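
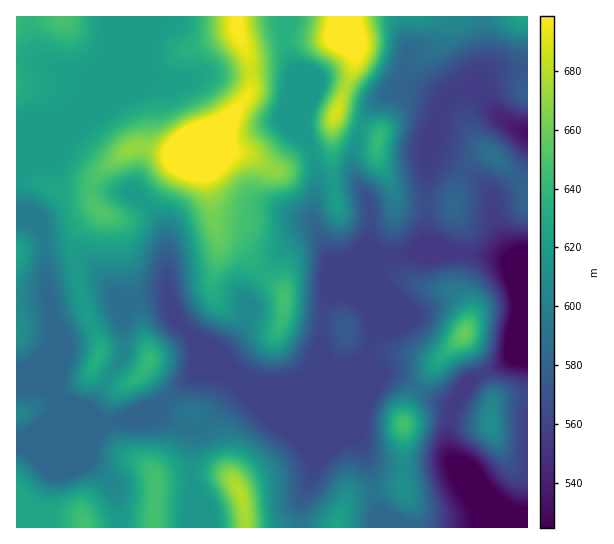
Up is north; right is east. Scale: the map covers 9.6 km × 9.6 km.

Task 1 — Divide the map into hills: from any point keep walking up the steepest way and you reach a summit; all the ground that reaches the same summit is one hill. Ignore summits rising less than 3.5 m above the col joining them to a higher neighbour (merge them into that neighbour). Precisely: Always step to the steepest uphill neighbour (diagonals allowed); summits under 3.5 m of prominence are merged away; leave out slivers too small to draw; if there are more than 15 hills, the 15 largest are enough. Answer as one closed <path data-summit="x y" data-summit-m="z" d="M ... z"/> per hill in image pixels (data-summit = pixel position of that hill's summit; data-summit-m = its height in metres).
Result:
<path data-summit="194 146" data-summit-m="739" d="M281 71l-78 4-28 9-26-5-42 17-73 71-9 5-9-2 0 49 11 2 14 8-5-16 17-28 0-15-3-9 9 22 6 5 69 5 19 17 12 20 2 57 2 16 6 14 22 23 20 9 4 4 15-15 9-15 3-6-1-22 4-8 28-32 18-16 8-4 10-2 6 6 10 22 12 2 16-6 24 0-14-14 0-38-10-18-4-3-17 0-17 4-5 5 0-30-4-13-8-12 0-20 3-11-14-32z"/><path data-summit="239 491" data-summit-m="679" d="M354 367l-5 2-18-2-40 16-29 0-17-6-48-4-31 26-6 6-1 10 34 15 0 19-2 12 0 14 2 11-1 41 107 1 1-22 12-29 3-16z"/><path data-summit="465 334" data-summit-m="658" d="M462 252l-49 0-30 7-6 10 0 8 3 4 0 42-12 30 3 9 11 13 17 1 23 16 28 15 5-2 10-19 8-7 32-16 11-10 12-31 0-65-17 6-13-6z"/><path data-summit="403 425" data-summit-m="647" d="M370 360l-1 33-5 13-5 33 9 23 5 33 6 16 27 17 101 0-8-7-6-11-18-23-8-13-16-17-3-8 0-23 4-19-23-11-30-20-17-1z"/><path data-summit="285 299" data-summit-m="647" d="M315 233l-10 2-14 8-40 44-4 8 1 22-3 6-9 15-15 15 10 14 10 9 21 7 29 0 42-17-9-11-4-9 3-31 4-16 3-4 40-18 15-19-26-1-16 6-12-2-10-22z"/><path data-summit="237 26" data-summit-m="700" d="M285 16l-175 0-2 43-24 58 23-21 42-17 26 5 28-9 50-4 28 0 12 4 14 33 1-7-3-8-20-48z"/><path data-summit="99 211" data-summit-m="652" d="M54 169l-1 16-2 6-15 22 9 29 2 39 7-5 15-4 22-1 8 4 19 21 7 3 10 1 16-4 16 0 0-61-6-14-8-11-15-14-8-4-65-4-6-5z"/><path data-summit="62 17" data-summit-m="649" d="M109 16l-93 1 1 152 8 3 9-5 53-54 21-54z"/><path data-summit="378 139" data-summit-m="642" d="M406 88l-9 1-14 7-12 11-8 15-10 31 2 22 14 30 0 38 14 14 10 0 20-5 36-1-19-7-3-3-2-7 3-79 8-18 1-19 8-16z"/><path data-summit="490 425" data-summit-m="611" d="M527 323l-11 30-11 10-28 13-12 10-13 21-4 19 0 23 3 8 16 17 8 13 18 23 6 11 10 7 19-1z"/><path data-summit="154 527" data-summit-m="648" d="M159 405l-36 15-20 3-10 16-5 22 9 6 18 20 6 41 71-1 1-41-2-11 0-14 2-12 0-19-32-13-2-2z"/><path data-summit="85 527" data-summit-m="647" d="M102 423l-41 0-31 13-14 3 1 89 103-1-5-40-18-20-9-6 5-22 10-14z"/><path data-summit="149 362" data-summit-m="641" d="M167 296l-16 0-14 3-6 3-8 16 1 33-3 8-30 47 2 8 9 9 21-3 36-15 38-32 46 4-12-10-6-9-8-9-20-9-20-19z"/><path data-summit="342 33" data-summit-m="718" d="M401 16l-115 0 1 34 21 53 11-22 19 3 36 15 23-10 9-1 39 13-32-16-5-4-1-18 2-16-5-12z"/><path data-summit="494 155" data-summit-m="590" d="M474 87l-13 4-16 10-8 17-1 19-4 9 0 7 31 15 25 21 7 13 0 17 10 26 12 14 10-3 1-123-26-14-19-25z"/>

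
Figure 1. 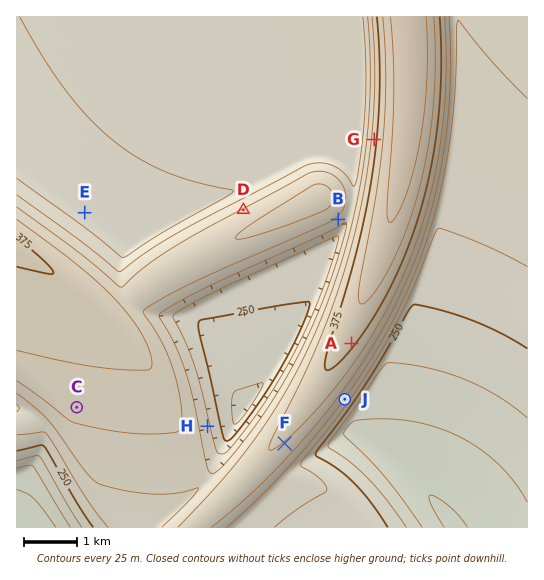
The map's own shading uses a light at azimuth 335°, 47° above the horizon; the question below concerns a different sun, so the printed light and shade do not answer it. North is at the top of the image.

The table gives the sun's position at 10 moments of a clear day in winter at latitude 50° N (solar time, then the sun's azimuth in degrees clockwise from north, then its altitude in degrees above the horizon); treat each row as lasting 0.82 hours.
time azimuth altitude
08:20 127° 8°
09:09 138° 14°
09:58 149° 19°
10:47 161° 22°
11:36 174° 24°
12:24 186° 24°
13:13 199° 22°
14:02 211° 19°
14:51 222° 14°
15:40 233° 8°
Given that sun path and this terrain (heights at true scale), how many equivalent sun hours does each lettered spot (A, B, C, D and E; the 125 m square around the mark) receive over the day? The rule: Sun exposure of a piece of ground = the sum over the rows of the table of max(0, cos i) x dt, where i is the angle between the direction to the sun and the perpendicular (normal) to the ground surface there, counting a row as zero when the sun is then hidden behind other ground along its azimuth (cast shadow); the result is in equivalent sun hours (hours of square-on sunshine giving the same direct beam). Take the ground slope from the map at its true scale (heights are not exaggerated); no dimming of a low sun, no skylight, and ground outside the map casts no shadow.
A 2.7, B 3.1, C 2.6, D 1.8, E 2.4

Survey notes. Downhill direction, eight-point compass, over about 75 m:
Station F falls SE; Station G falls W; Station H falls E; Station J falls SE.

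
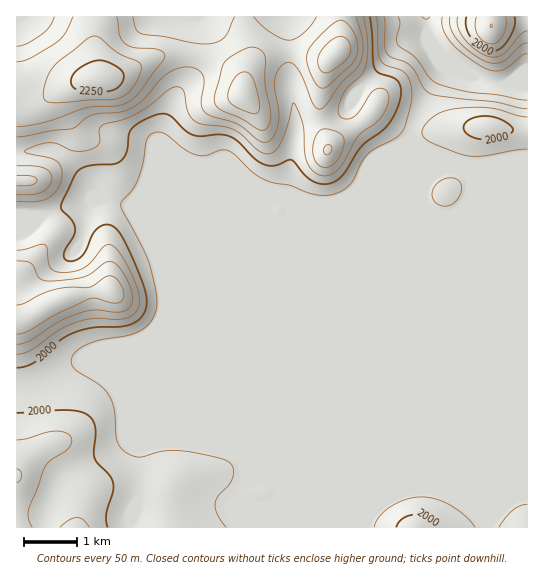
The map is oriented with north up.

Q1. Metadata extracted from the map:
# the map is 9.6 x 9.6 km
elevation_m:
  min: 1800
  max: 2280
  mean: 1990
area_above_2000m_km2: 27.8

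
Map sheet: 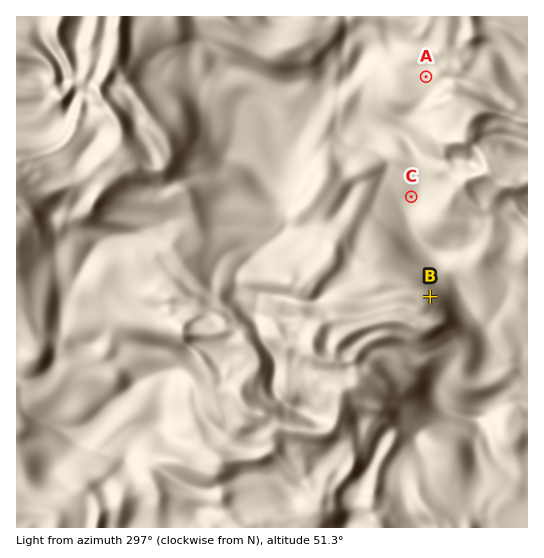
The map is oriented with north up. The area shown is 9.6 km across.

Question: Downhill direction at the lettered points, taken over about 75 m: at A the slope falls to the NW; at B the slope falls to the NE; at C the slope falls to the SW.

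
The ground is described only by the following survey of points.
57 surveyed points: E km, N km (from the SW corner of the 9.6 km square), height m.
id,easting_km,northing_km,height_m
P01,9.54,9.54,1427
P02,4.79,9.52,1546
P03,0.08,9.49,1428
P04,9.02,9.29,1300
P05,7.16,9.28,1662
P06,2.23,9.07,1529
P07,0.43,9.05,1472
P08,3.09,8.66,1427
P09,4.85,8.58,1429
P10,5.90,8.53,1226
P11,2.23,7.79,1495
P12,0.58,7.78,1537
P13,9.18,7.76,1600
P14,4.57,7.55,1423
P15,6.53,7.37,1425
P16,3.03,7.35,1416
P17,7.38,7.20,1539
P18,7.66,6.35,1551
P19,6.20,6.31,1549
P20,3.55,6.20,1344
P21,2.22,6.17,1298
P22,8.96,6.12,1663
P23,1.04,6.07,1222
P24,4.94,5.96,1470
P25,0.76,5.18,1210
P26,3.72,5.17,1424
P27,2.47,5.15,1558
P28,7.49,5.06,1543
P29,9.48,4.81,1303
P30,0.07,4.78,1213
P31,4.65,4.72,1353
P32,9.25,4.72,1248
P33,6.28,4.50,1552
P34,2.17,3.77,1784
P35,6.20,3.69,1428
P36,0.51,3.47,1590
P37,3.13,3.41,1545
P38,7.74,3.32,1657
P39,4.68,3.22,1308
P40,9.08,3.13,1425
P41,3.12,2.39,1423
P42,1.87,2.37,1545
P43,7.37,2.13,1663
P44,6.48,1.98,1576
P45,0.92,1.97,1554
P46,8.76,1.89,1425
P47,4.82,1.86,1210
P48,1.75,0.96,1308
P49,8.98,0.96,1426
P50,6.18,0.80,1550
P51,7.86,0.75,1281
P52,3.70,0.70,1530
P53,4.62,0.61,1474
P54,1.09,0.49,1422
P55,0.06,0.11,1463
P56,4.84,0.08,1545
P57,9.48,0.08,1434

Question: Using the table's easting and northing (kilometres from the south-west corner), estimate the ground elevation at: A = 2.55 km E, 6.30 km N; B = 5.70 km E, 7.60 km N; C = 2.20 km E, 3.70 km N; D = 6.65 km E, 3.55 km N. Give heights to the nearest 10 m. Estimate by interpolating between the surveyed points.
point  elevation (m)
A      1280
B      1430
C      1780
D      1440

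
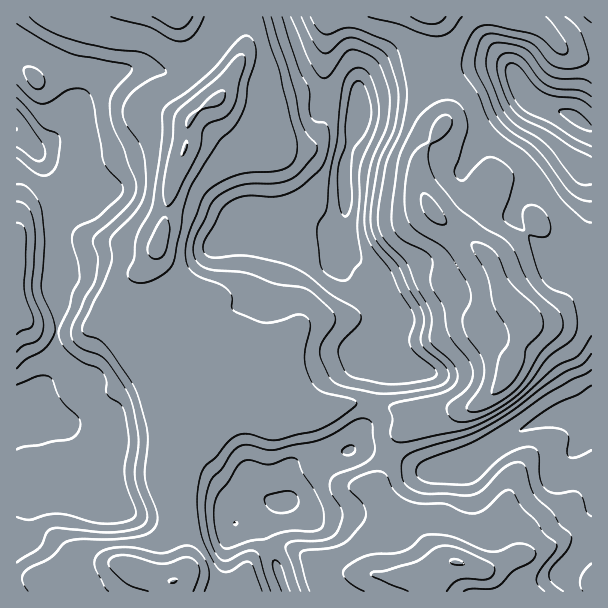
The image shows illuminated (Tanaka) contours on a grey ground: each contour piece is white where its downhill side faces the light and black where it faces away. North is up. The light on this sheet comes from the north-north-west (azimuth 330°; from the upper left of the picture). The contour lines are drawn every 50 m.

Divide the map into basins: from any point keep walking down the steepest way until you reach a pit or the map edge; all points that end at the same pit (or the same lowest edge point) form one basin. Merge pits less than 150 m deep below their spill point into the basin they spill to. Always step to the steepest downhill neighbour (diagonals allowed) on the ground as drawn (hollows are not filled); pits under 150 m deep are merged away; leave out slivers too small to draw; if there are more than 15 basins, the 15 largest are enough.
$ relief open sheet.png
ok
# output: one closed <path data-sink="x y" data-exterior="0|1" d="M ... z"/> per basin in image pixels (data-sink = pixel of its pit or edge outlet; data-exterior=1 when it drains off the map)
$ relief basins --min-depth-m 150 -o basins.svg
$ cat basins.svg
<path data-sink="359 114" data-exterior="0" d="M434 16l-186 0-4 37-20 37-8 10-16 9-12 13-1 19-13 36-8 32-3 24-6 15 0 7 5 12 16 20 3 10 11 17 30 27 10 21 7 6 7 3-4 45 27 12 4 0 5-5 8-16-2-4 4 5 17 6 12 0 4-4 30-7 41 5 24 7 9 0 21-6 21 0 9-3 13-9 15-16 10-18 4-19 8-15-2-14-19-18-17-39-12-12-24-17-20-19-12-25 0-29 25-34 0-15-5-18-2-60z"/><path data-sink="17 129" data-exterior="1" d="M177 16l-161 1 1 575 156 0-1-10 9-6 6-15-1-49-5-15 0-9 6-11 3-25 3-3-7-5-5-16 11 0 14 8 25-16 11-4 4-45-7-3-7-6-10-21-30-27-8-11-6-16-16-20-5-12 0-7 6-15 3-24 8-32 13-36 1-19 12-13 16-9 12-16-2-6-34-34z"/><path data-sink="573 413" data-exterior="0" d="M582 296l-10 4-24 18-12 2-10 0 0 9-8 15-4 19-8 14-17 20-13 9-9 3-30 1-12 5-9 0-24-7-27-5-21 1-27 10-12 0-18-8-9 17-5 5-4 0-23-12-7 0-32 18-17 18-2 19-7 17 0 9 5 15 1 49-6 15-9 6 2 9 254 1 0-10 19-18 12-2 18 6 7 5 4 19 103 0 1-293z"/><path data-sink="576 119" data-exterior="0" d="M591 16l-157 1 4 12 2 60 5 18 0 15-25 34 0 29 12 25 12 13 32 23 12 12 17 39 23 23 20-2 27-20 17-1z"/>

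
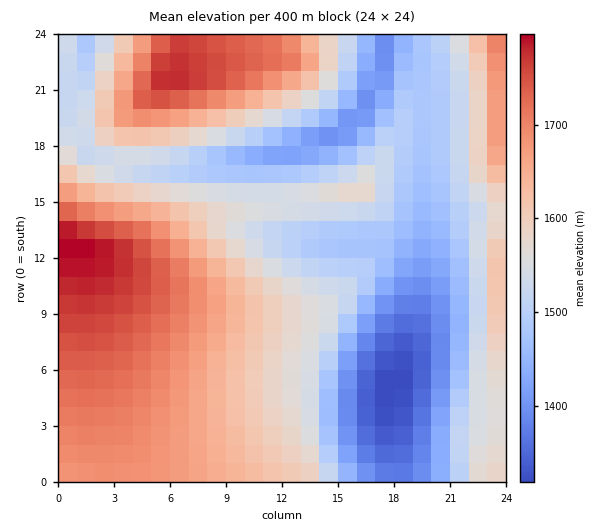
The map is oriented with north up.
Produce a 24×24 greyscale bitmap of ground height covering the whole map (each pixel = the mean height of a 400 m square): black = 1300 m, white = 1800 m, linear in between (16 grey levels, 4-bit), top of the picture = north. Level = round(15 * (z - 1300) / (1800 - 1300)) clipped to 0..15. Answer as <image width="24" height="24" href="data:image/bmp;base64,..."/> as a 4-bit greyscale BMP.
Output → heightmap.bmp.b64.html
<image width="24" height="24" href="data:image/bmp;base64,Qk2WAQAAAAAAAHYAAAAoAAAAGAAAABgAAAABAAQAAAAAACABAAATCwAAEwsAABAAAAAAAAAAAAAAABEREQAiIiIAMzMzAERERABVVVUAZmZmAHd3dwCIiIgAmZmZAKqqqgC7u7sAzMzMAN3d3QDu7u4A////AMzMy7u6qpl0MiNGiMzMy7uqqZhkIiJGiMzMzLuqmYhTIRJGiMzMzLuqmYdTERJGeN3czLuqmYdTERI2eN3dzLuqmIdTERE1eN3d3MuqmYhkIRE1eN7d3Mu6mYh0MRE0ee7t3cy6mYh2MiI0ee7u3cy6qYiHUyI0ee7u7cy6mId3ZDM1ef/+7cupiHZmZUNFef/+3bqYd2ZVVURFef7t3KmIdmZmVVRWedzLuqmIh3d3dlVWeLqpmIh3d3iIh1VWeZiHdmZVVVZnh2VXiod3d3ZVRERFZ2Vnm3eZqZiHZUMzVmVnm3eby7qph2ZTNWVnm3eb3t3LqphlNGVnm3ab3u7tzLqGM1Vnm3aKzu7t3cuWQ1VnnHV5ve7d3cqXU0VorA=="/>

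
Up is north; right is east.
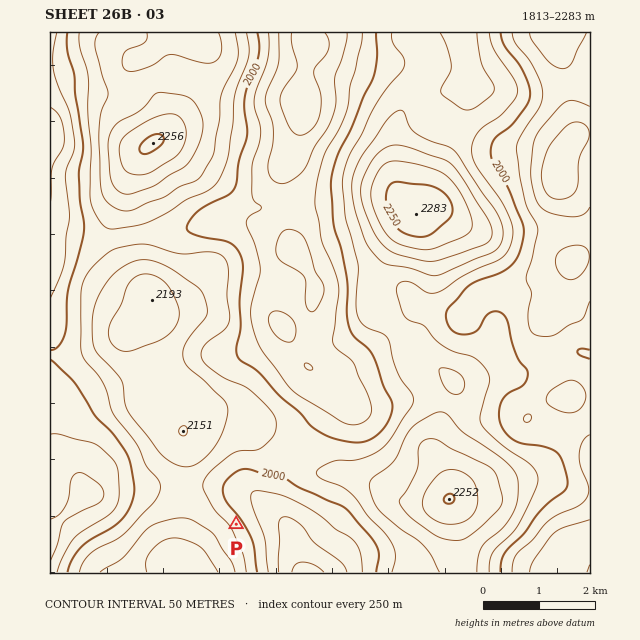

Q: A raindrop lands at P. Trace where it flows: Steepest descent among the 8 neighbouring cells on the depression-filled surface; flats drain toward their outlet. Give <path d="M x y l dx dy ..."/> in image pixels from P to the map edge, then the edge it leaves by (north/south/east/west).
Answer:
<path d="M236 524l14-14 19 0 22 23 0 2 2 2 0 11 1 2 0 4 8 18"/>
exit: south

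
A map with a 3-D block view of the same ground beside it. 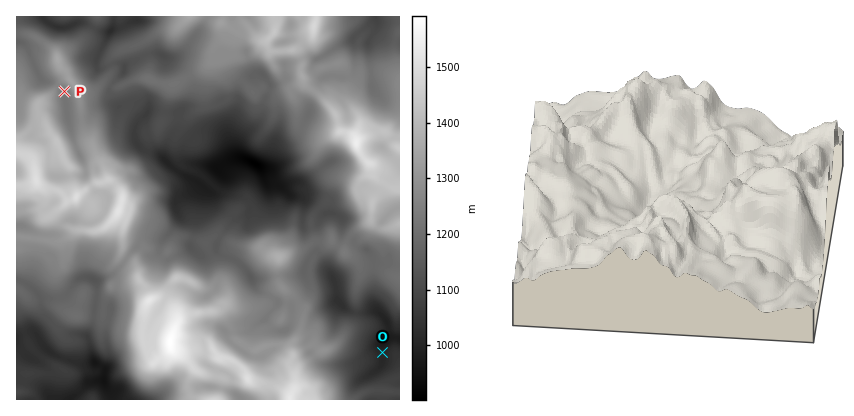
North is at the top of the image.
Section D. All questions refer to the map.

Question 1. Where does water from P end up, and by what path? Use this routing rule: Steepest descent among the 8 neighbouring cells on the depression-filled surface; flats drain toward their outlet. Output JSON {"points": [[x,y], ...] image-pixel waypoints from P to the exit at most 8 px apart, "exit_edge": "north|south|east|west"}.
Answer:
{"points": [[64, 92], [56, 84], [48, 82], [40, 78], [36, 70], [34, 62], [30, 54], [26, 46], [18, 42], [16, 42]], "exit_edge": "west"}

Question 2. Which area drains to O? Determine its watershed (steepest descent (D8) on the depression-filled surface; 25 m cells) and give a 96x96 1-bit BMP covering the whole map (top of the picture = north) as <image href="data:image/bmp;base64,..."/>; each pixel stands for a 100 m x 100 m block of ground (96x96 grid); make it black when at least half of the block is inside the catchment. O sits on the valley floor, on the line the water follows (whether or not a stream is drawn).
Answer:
<image width="96" height="96" href="data:image/bmp;base64,Qk2+BAAAAAAAAD4AAAAoAAAAYAAAAGAAAAABAAEAAAAAAIAEAAATCwAAEwsAAAIAAAAAAAAA////AAAAAAAAAAAAAAAAAA//+AAAAAAAAAAAAAf//AAAAAAAAAAAAAf///gAAAAAAAAAAAP///gAAAAAAAAAAAP///wAAAAAAAAAAAP///4AAAAAAAAAAAP///8AAAAAAAAAAAf///8AAAAAAAAAAA////8AAAAAAAAAAA////8AAAAAAAAAAAf/+P8AAAAAAAAAAAP/8AwAAAAAAAAAAAH34AAAAAAAAAAAAABhwAAAAAAAAAAAAAAAAAAAAAAAAAAAAAAAAAAAAAAAAAAAAAAAAAAAAAAAAAAAAAAAAAAAAAAAAAAAAAAAAAAAAAAAAAAAAAAAAAAAAAAAAAAAAAAAAAAAAAAAAAAAAAAAAAAAAAAAAAAAAAAAAAAAAAAAAAAAAAAAAAAAAAAAAAAAAAAAAAAAAAAAAAAAAAAAAAAAAAAAAAAAAAAAAAAAAAAAAAAAAAAAAAAAAAAAAAAAAAAAAAAAAAAAAAAAAAAAAAAAAAAAAAAAAAAAAAAAAAAAAAAAAAAAAAAAAAAAAAAAAAAAAAAAAAAAAAAAAAAAAAAAAAAAAAAAAAAAAAAAAAAAAAAAAAAAAAAAAAAAAAAAAAAAAAAAAAAAAAAAAAAAAAAAAAAAAAAAAAAAAAAAAAAAAAAAAAAAAAAAAAAAAAAAAAAAAAAAAAAAAAAAAAAAAAAAAAAAAAAAAAAAAAAAAAAAAAAAAAAAAAAAAAAAAAAAAAAAAAAAAAAAAAAAAAAAAAAAAAAAAAAAAAAAAAAAAAAAAAAAAAAAAAAAAAAAAAAAAAAAAAAAAAAAAAAAAAAAAAAAAAAAAAAAAAAAAAAAAAAAAAAAAAAAAAAAAAAAAAAAAAAAAAAAAAAAAAAAAAAAAAAAAAAAAAAAAAAAAAAAAAAAAAAAAAAAAAAAAAAAAAAAAAAAAAAAAAAAAAAAAAAAAAAAAAAAAAAAAAAAAAAAAAAAAAAAAAAAAAAAAAAAAAAAAAAAAAAAAAAAAAAAAAAAAAAAAAAAAAAAAAAAAAAAAAAAAAAAAAAAAAAAAAAAAAAAAAAAAAAAAAAAAAAAAAAAAAAAAAAAAAAAAAAAAAAAAAAAAAAAAAAAAAAAAAAAAAAAAAAAAAAAAAAAAAAAAAAAAAAAAAAAAAAAAAAAAAAAAAAAAAAAAAAAAAAAAAAAAAAAAAAAAAAAAAAAAAAAAAAAAAAAAAAAAAAAAAAAAAAAAAAAAAAAAAAAAAAAAAAAAAAAAAAAAAAAAAAAAAAAAAAAAAAAAAAAAAAAAAAAAAAAAAAAAAAAAAAAAAAAAAAAAAAAAAAAAAAAAAAAAAAAAAAAAAAAAAAAAAAAAAAAAAAAAAAAAAAAAAAAAAAAAAAAAAAAAAAAAAAAAAAAAAAAAAAAAAAAAAAAAAAAAAAAAAAAAAAAAAAAAAAAAAAAAAAAAAAAAAAAAAAAAAAAAAAAAAAAAAAAAAAAAAAAAAAAAAAAAAAAAAAAAAAAAAAAAAAAAAAAAAAAAAAAAAAAAAAAAAAAAAAAAAAAAAAAAAAAAAAAAAAAAAAAAAAAAAA="/>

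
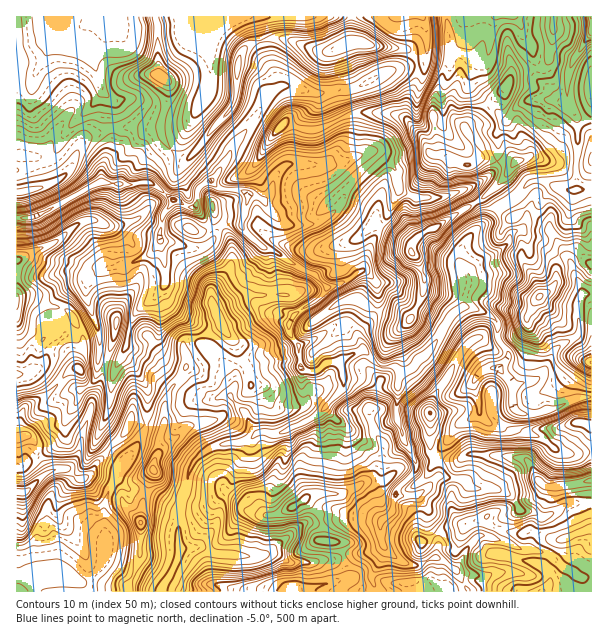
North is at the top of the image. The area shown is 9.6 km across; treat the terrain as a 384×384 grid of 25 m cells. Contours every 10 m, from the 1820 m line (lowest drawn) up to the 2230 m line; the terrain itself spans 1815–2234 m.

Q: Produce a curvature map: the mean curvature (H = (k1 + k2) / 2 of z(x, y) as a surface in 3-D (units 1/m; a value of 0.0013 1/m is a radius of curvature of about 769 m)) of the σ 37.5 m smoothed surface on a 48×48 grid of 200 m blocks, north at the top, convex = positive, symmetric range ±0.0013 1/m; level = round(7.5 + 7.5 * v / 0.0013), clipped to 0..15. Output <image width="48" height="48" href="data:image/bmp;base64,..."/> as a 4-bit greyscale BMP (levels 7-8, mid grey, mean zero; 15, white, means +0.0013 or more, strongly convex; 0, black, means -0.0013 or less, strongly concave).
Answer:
<image width="48" height="48" href="data:image/bmp;base64,Qk32BAAAAAAAAHYAAAAoAAAAMAAAADAAAAABAAQAAAAAAIAEAAATCwAAEwsAABAAAAAAAAAAAAAAABEREQAiIiIAMzMzAERERABVVVUAZmZmAHd3dwCIiIgAmZmZAKqqqgC7u7sAzMzMAN3d3QDu7u4A////AIeIh3ecVGeKq7y6upmHhXmYeJV4mpmXh3d3d3Z6llZpl2aJqniJtpmIukZlVEWXd3d3eIZpyWZ4ZVQ0MzVoeGUkQ2fJirt2h2d3eXZoyGZ2dmZkfaiIZ0aNdsOrpURnaKWHiHdWxWaHendlJcy7mEitppkzWamrl8R4h3ZH91aIWHepYmhmZ0iJWauamMiHiqZZZ3WLx2WIdMrLyml2d2OJRqq8lCRGh6gZZYW2p2WIhciFq6d5Z7OWiZRopZmVVu8kqZOVd4VYmIumabu7t6GGSMVURWq7l0zVntZJncZJmWV6aXZWqowZhFSHdZ+Lz1Wd1MZVj2U4mWZLSnd2eHrgx7hnd6pENnhleUxVTLdTeJZ5a4iHeIdUt53N7eg0RqqWTgrGSpp1Q0WFebaXdrkJxEqGVVRHeKtVbUOsWKi6mKY0E5iTW4cZx0Z0WKvbmaSIWrB/ZsaJu5aalhRmmoB76WZYlCJa/MhYZvFOZsVmakeJmbNuzvPN95tbc5hAJlmnc+VddbZ3ZIqIlpkzeVJGtzZcpKmIU2RraEdKSYt4mFqZpaqTZrR0fpRNdFaHZ3ZYvypIaWmoeHmHcTSWmVRVStdDOZZmXIdmiis2iGiXd4eJo/ZUc7ZzNel3dYda34eHiWiDaGyGZ5mpoIuZVNpmNKybN2pjZ5aHa0bh2Xy5e4iaG5SJV63JUmvKOdp4WMV3jQnwt0dWqpdmJ/pWZXjuZFemCvh5aLV52CvlNlSIyGZVUC/XimmshEQ1u7mXWMiYknqLVmV8yHeazWDeyEpcuXaHWb6mV5iJVGdol1Zd5meIm+ICtzNb1lZleWq7VpVVZXZ3qFh5qHiIpQTHI3VKxVZ2QpWKKrh3ZmZleFhleqdpErl3Y8jOgldmipWYW97IeGV5lHhkO8cTnLqZk3vrVEd2SniKqGe/p1iGhUaZSpGKiKqppkvNmiNqxGeIllNZ+63Jhm3YiBmXRESImUa6/4IUt1jEWAADrupoyQxi6GeViJhHiXSzW/5mnIfHedpQBqlXr1Bk+aVYh4iFmaOSEF3oRZeWZ878QCclkzmTYyKVmIeHeLVXRQBOlVpVVmeM6ENII8yVHOt1iHd4d7ZMbKgiySRoeHdnuma4qYqnY3yVVmZmd3Ytub7XfZiqWpiGinWJeIi6ZWb1RVVXVWU72pWoaquIWYiHiZd4iJZudVTdWKlWdkVcmFiXhph4WIeJaYmYiJZI9VRPus2md2WcdXt3Z5Z4aYaIhZiIiJdUr1U4+WjNqrvQ9buYWHd4Vod4mGdXd5hmO9VkmnRnu7qg9Zd3lVd2WYZ4iXV2VplmVfRmVURUNFag5pRpuWd3eoaIiGeZict2VfRnZVdWVVWFW4Z2u2aHaod4h2iavKiHVvd2ZouIZERYDnd1i3iXWph3d3dkS3V3ZfdVaKu5iGV4DYeFimaoG4d3d3d2THV3dcyYnLqrvvy4DYeGmGanhZd3h4d3TWZ3dlmsynirulRoHYeHmGe6sZd4h3iHXmd4h2VEQzI2VFZ3Lod3doeokw=="/>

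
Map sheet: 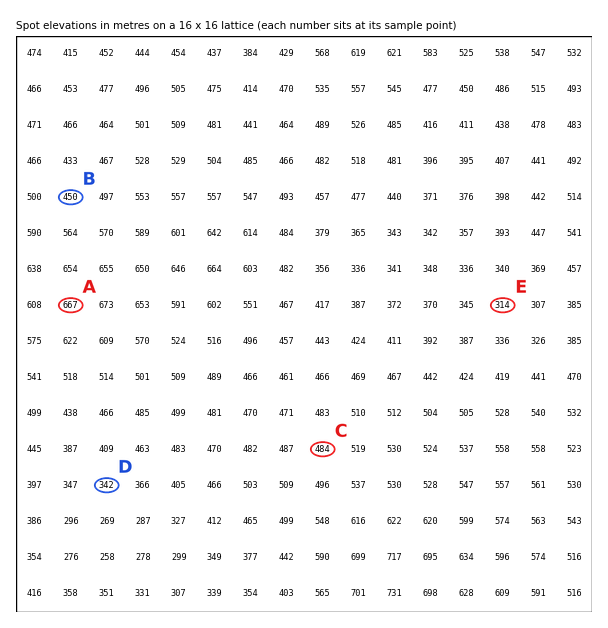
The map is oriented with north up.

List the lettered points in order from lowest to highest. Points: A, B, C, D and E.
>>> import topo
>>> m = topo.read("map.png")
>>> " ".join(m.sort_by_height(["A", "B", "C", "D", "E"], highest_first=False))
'E D B C A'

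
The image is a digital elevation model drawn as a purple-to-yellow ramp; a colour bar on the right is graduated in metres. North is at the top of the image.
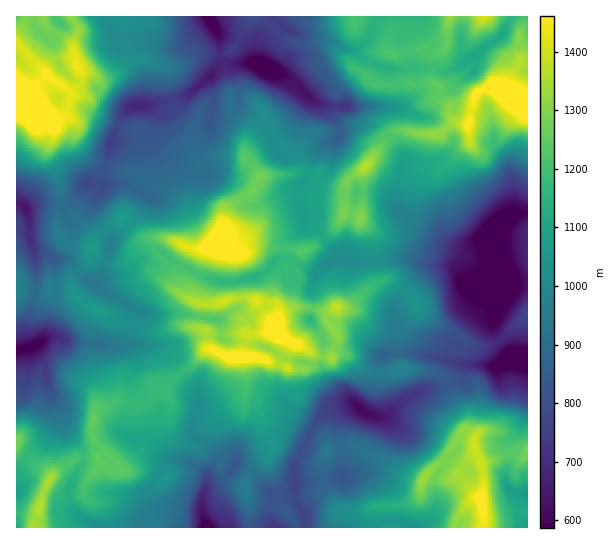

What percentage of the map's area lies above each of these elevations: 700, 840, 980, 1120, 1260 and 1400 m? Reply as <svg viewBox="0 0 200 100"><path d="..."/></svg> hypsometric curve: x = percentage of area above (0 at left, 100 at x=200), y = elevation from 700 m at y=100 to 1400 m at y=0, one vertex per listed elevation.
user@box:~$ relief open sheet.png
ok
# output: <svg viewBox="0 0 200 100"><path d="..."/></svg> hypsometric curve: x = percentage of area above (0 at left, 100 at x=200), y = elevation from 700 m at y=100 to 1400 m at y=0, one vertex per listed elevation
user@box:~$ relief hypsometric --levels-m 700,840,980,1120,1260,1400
<svg viewBox="0 0 200 100"><path d="M186 100l-29-20-40-20-43-20-43-20-22-20"/></svg>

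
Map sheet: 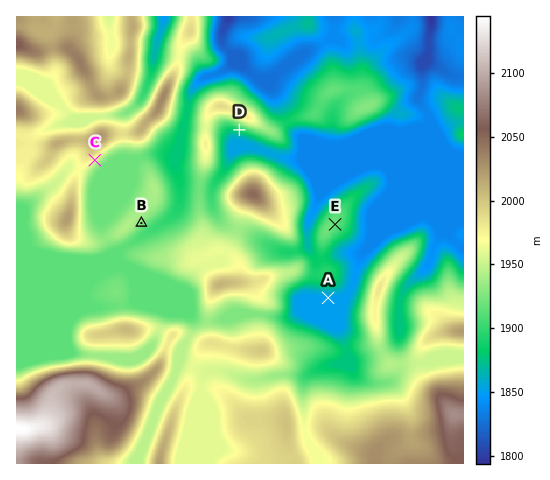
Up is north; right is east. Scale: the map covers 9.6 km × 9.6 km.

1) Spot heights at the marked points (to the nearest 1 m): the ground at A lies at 1851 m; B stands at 1928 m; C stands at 1962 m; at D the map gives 1889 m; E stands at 1916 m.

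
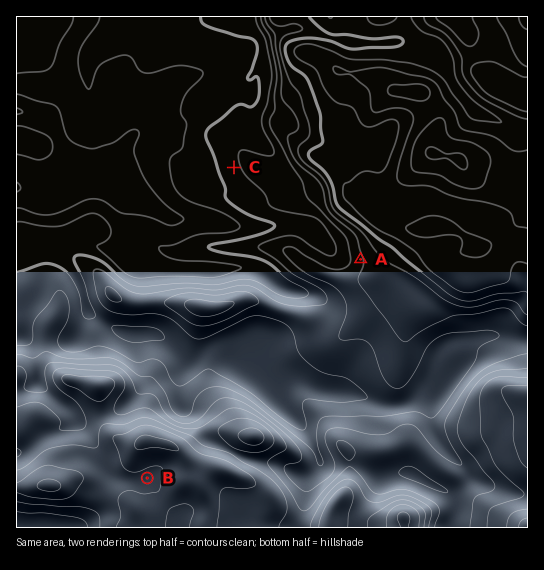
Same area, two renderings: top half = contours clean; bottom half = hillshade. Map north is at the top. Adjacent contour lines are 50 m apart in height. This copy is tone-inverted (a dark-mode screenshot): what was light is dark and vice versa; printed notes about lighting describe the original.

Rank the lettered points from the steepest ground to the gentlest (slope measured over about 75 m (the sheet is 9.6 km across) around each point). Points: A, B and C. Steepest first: A C B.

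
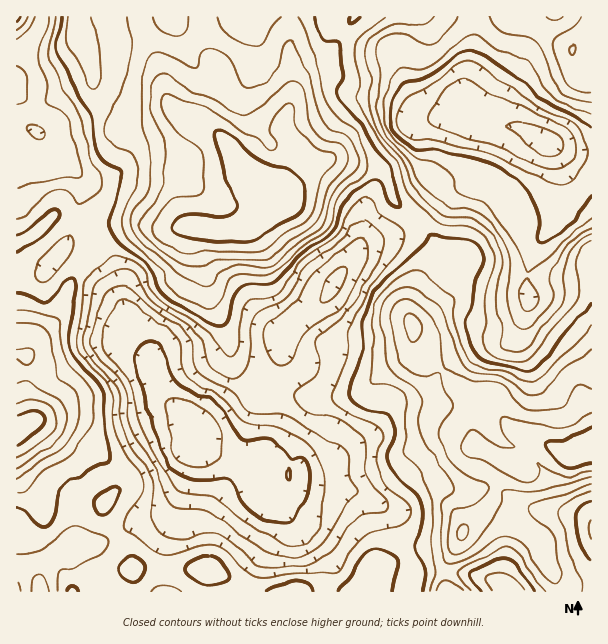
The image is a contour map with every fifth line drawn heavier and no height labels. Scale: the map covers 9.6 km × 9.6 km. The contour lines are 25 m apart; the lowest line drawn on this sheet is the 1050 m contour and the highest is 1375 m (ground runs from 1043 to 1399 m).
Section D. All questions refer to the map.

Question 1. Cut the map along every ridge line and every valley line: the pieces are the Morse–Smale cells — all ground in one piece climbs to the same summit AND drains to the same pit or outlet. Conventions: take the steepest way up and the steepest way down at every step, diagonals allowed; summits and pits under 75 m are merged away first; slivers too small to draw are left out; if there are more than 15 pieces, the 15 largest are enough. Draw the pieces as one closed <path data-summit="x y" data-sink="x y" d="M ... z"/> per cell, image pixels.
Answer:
<path data-summit="270 204" data-sink="197 452" d="M78 16l-62 1 0 255 28-1 18-19 19 13 41 44 28 42 2 21 6 15 18 21 24 18 4 5 0 9-5 10-5 2-4 7-3 17-5 10-20 26-7 5-14 3-42 24-22 2-23 10-11 11-5 12 1 5-9-12-13-4-1 23 310 1 2-10 0-21-3-6-37-39-20-16 10 0 10-2 8-4 6-6 0-17-5-5-22-6-16 2 6-10 6-33-3-36 10-21 4-9 0-11 4-12 40-34 11-18 26-34 36-12 15-14-22-20-4-18-7-10-46-12-26 4-12-8-14 26-6 18-7 6-8-10-8-18-18-17-13-21-14-12-21-8-18-12-18 3-21 0-29-13-10-12-4-33-10-18z"/><path data-summit="270 204" data-sink="549 143" d="M591 16l-511 0-2 2 0 15 10 18 4 33 10 12 29 13 21 0 18-3 12 9 27 11 14 12 13 21 18 17 8 18 8 10 7-6 6-18 14-26 12 8 26-4 46 12 7 10 4 18 22 20 20-23 15-11 13 0 36 8 15-4 11-12 12-27 9-7 4 2 4 3 6 18 6 38-6 16-19 21-8 14-6 24 2 18 2-6 7-6 18-4 33-3 4-2z"/><path data-summit="591 450" data-sink="549 143" d="M546 142l-10 7-12 27-11 12-15 4-36-8-13 0-6 3-28 31 18 25 0 14-12 21-12 28 0 11 5 10 0 18 2 9 6 6 16 7 23 23 30 8 14 22 8 8 23 10-6 3-14 27-6-4-5 4-7 14-5 19-29 26-2 10-6 7-37 6-27 14-20 4-12 19-1 5 233-1 0-315-46 6-13 6-5 8-2-11 2-16 4-15 8-14 19-21 6-16-9-48-3-8z"/><path data-summit="591 450" data-sink="197 452" d="M414 218l-15 14-9 4-21 5-11 8-32 47-40 34-4 12 0 11-4 9-10 21 3 36-6 33-6 10 5-2 18 2 12 2 8 7 0 17-6 6-26 7 18 15 37 39 3 6-1 31 30 0 15-24 20-4 27-14 37-6 6-7 2-10 29-26 5-19 7-14 5-4 6 4 14-27 6-3-23-10-8-8-14-22-30-8-23-23-16-7-6-6-2-9 0-18-5-10 0-11 12-28 12-21 0-14-11-16z"/><path data-summit="17 431" data-sink="197 452" d="M63 252l-19 19-28 2 0 80 12 3-3 13 0 23 5 18 0 12-14 9 0 136 14 5 8 10 5-15 11-11 23-10 22-2 27-16 36-16 20-26 5-10 3-17 3-6 6-3 5-10 0-9-4-5-24-18-18-21-6-15-2-21-28-42-41-44z"/><path data-summit="17 431" data-sink="549 143" d="M21 354l-5 0 1 76 7-3 6-5 0-12-5-18 0-23 3-13z"/>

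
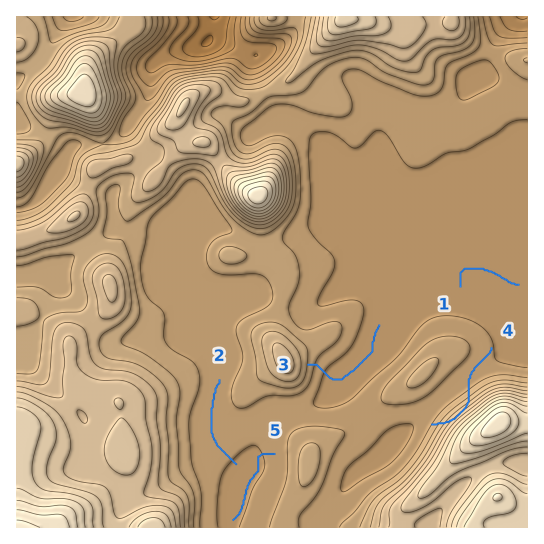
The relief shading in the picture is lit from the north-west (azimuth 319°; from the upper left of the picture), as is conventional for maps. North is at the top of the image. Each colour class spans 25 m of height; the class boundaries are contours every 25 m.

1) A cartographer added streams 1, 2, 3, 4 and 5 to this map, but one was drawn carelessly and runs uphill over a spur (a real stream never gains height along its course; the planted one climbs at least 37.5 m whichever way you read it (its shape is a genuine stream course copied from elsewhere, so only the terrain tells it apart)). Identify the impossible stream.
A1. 4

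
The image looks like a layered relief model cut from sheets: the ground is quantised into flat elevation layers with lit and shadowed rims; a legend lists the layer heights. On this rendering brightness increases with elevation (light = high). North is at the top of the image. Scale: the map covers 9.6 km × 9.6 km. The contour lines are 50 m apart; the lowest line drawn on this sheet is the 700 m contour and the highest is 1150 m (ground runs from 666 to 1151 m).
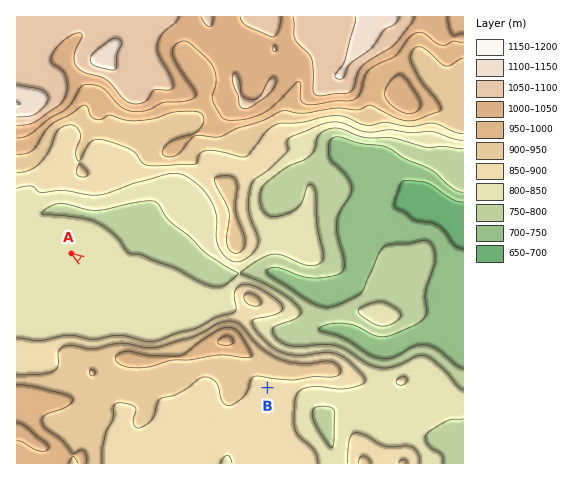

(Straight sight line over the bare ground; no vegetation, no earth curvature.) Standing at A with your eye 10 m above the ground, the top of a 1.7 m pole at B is out of sight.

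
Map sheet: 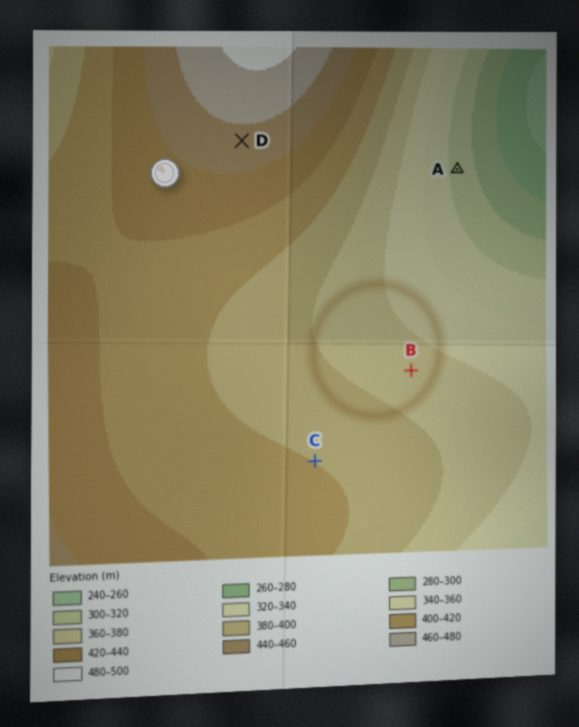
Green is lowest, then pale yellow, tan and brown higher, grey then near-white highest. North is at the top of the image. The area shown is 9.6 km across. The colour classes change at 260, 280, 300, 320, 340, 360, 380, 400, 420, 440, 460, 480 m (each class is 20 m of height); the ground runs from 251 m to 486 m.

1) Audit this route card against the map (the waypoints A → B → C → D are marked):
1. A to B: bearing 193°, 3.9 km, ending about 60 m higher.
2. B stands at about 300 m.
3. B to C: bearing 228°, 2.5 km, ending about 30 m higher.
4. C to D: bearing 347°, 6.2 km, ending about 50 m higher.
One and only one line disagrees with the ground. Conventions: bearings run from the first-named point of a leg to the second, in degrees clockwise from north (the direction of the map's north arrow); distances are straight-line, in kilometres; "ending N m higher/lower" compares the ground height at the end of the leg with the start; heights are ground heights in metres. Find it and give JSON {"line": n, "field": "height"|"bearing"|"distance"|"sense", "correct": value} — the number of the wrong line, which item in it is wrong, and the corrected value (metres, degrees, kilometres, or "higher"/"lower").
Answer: {"line": 2, "field": "height", "correct": 370}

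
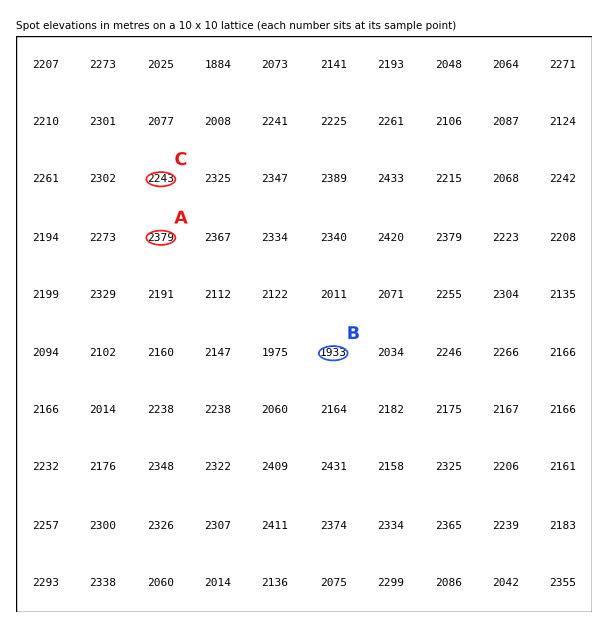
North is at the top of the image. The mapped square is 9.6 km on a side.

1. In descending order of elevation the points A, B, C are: A C B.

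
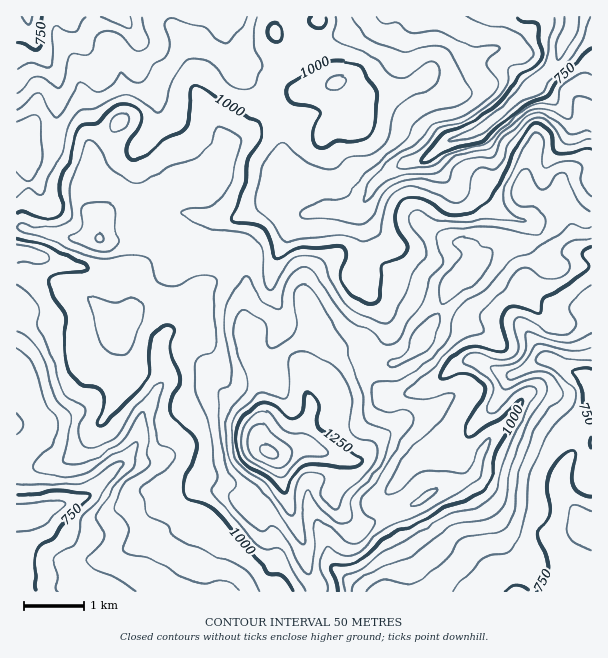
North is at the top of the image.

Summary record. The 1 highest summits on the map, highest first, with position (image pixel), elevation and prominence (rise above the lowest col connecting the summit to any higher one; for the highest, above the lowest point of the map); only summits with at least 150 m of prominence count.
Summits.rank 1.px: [269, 452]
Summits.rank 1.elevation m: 1411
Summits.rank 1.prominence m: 785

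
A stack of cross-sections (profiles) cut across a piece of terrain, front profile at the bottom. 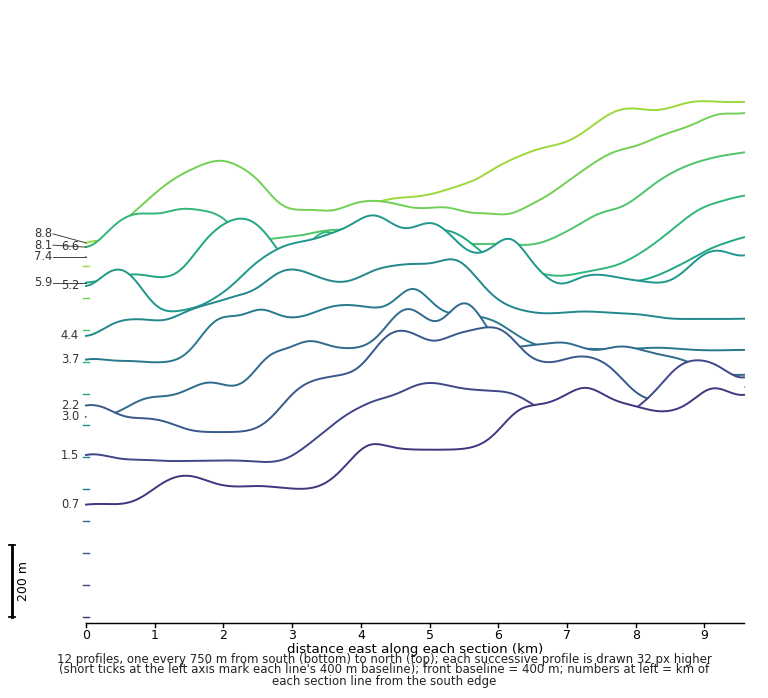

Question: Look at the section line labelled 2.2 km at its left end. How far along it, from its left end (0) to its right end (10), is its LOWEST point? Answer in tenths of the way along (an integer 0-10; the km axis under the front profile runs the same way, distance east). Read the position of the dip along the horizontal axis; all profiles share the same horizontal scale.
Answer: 2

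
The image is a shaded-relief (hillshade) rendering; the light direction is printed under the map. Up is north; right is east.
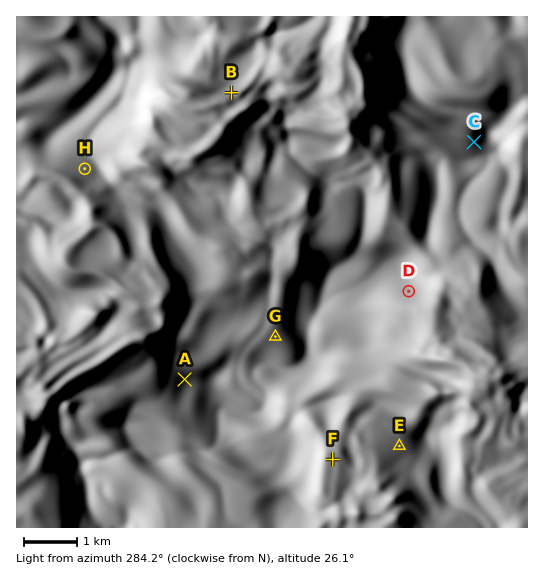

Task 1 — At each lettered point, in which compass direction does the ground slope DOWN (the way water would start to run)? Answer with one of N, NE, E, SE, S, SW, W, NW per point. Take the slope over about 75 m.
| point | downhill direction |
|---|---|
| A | E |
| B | N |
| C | NE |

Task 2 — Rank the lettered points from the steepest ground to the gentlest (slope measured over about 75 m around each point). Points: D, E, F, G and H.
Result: D H G E F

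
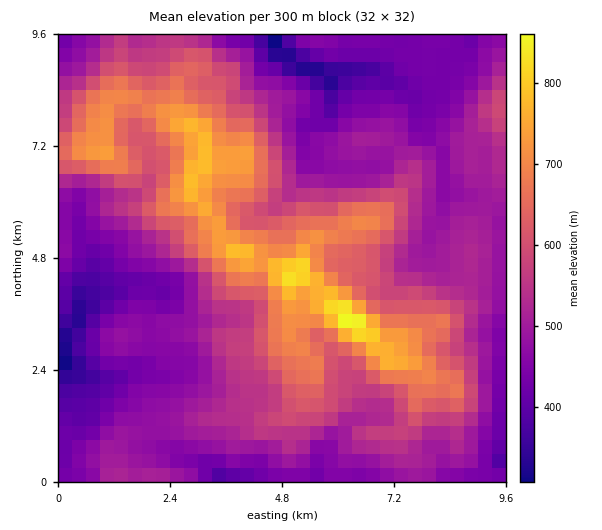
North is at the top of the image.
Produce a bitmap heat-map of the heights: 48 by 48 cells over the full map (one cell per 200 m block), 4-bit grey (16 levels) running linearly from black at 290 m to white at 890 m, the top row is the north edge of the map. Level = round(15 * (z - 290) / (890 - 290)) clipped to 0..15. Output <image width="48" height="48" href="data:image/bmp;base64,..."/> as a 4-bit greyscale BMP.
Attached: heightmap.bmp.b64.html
<image width="48" height="48" href="data:image/bmp;base64,Qk32BAAAAAAAAHYAAAAoAAAAMAAAADAAAAABAAQAAAAAAIAEAAATCwAAEwsAABAAAAAAAAAAAAAAABEREQAiIiIAMzMzAERERABVVVUAZmZmAHd3dwCIiIgAmZmZAKqqqgC7u7sAzMzMAN3d3QDu7u4A////AEREVmVWZlVUMiMzRERDRERERFVVRERERDREVmVVVVRDM0QzREREREREVVZlVFVEMzRFVVVVVERERERERVVURFVVVmZlVVVUMjREVVVVREREVVVVVWZURFVmZmZlVWZUMzNEVVVVVVVVVVZmZmZlRFZnd3dlVmZUQzMzRVVVVVVWZmZnd3dmZVZ3d3d2ZmZUQzMzNFVVVVVmZmZnd3d3dlVmZniHd3dlQzMzNERFVVVWZmZnd4iIh2ZmZniYeIhlQyMzM0REVVVVZmZmd4iIh3dmZnmZiJl1QyIjMzREREVVVmZmd4iJh3d3d4mpmal1QyIiIzNERERFVmZ3d4mZh3d3iJmaqql1RBESIzNERERFVmd3eJmamHd4qqqqqZhlRAEiM0M0RERFVnd3iZmqmHeKvMu6mYhlRAEjNERERERFZnd3iaqqmIibzMu6mIdlRBEjRVVERERVZ3d4mqqpiJq8y7upiHdlRBEjRVVERFVVZ3d4mqqpibzdy7upmYZlRBEjRFVURVVVZnd4mqqpm97tuquqqoZVRCESNERERERVZmZ3mqu7ve/cqZmZmYdlVDISIzRERERVZmZ3mru83u26iIiIiIdmVTISIjNEM0RWd3d4msu7zduoiIiId3ZmVTIiIiMzMzRWeImZm9y8zLmId3d3ZmZlVTIiIzMzMzRWeJqprN3cupiIh2ZmZmZmVTMyMzM0RERXiauqve7cqZiIh2ZlVWZmVUQzM0REVVZ4mrzLvM3bmZmIh2VVVWZmVVQzM0RVVneJq83LuqvKmZmIh2VVVWZmVVQzRERVVniau8y7qqq7qZmYh3ZVVWZmVUQ0REVWZ4mau7qqmZqrqqqpmHZVVVZlVUQ0RVVniImau6mIiZmaqqqqqYZlVVZlVUREVmZ4mZmry5iHeImZiZqqqYdlVVVVVURFVnd4mqu8upmId3iIeJmZmYdlVVVVVVREVmZ3mrzLqpmZh2Z3d3d4iIdlVFVVVVVFVmd3ibzLuqqph2ZmZmZmZ3dlVEVVVmZmd4iHiazMu7upmGVVVVVVVWdmVFVVZoiImqmYiKvMy7u6mGVERVVVVWZmVFZlZpmru7qYiJvMy7y6h2VERVVVVVZlVFZlZpq7u6mIiZrMy7y6h2REVVVVVVVVRFZVZpqru5iIiavMyqu5hlREVVVlVVVERVZlZomqupiImrvMupqodlRERFVVVVRERVVmZ3iau5iJq8zMqpmYZVQzM0RVVVRERFVmd3iau6maq7u6qYiHZVRDM0REREQ0REVnd3iaqqqqqqqpmId2ZVVEMjREREM0REVWeHeJqqqpmqmZmHdmVVVEMjMzQzM0RERWd2Z4mqmZmamIiIdVVVQzISMzMzM0RERFZ1VmiZiIiJmYiIdURDIhERIiIzNEREREVlVWeId3eImZh3ZUMxERIiIiIzREREREVURVZ3d3d4iIhmZTIREjMzMzM0REREREVURFZ3dnd3d3ZUVDEBNEREREREREREQ0VTRFVnZmZ3ZmVEMyECREREREREREREM0VA=="/>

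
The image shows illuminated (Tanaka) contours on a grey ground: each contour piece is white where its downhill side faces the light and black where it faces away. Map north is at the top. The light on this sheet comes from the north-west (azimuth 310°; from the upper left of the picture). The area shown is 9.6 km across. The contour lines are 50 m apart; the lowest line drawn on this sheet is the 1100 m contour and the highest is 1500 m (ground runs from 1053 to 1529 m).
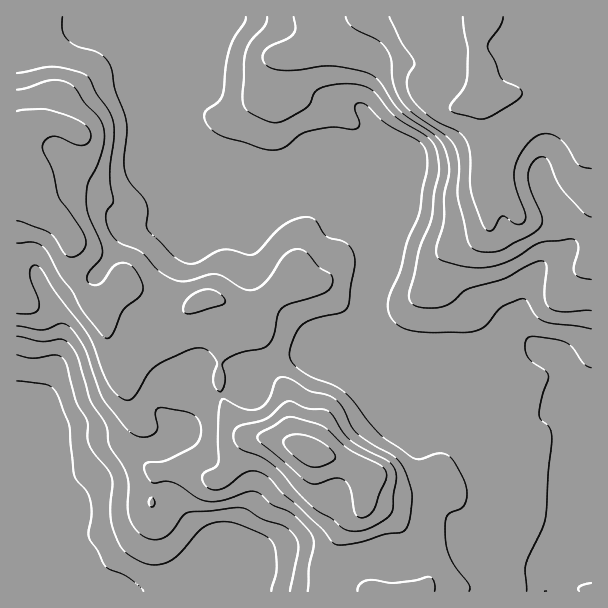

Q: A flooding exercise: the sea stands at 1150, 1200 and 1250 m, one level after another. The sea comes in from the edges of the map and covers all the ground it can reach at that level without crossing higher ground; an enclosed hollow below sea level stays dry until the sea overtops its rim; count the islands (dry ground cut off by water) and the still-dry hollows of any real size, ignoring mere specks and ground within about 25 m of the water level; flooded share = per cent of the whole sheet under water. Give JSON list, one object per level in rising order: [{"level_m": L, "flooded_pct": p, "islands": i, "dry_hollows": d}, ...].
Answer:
[{"level_m": 1150, "flooded_pct": 8, "islands": 0, "dry_hollows": 0}, {"level_m": 1200, "flooded_pct": 15, "islands": 0, "dry_hollows": 0}, {"level_m": 1250, "flooded_pct": 45, "islands": 0, "dry_hollows": 0}]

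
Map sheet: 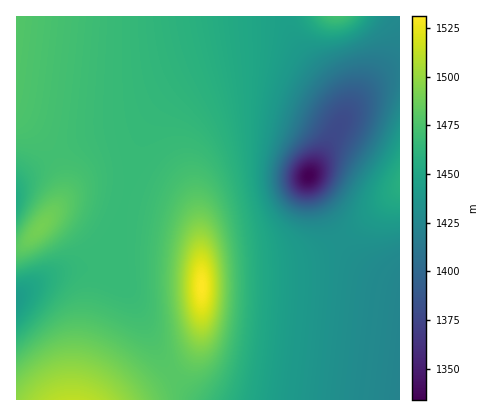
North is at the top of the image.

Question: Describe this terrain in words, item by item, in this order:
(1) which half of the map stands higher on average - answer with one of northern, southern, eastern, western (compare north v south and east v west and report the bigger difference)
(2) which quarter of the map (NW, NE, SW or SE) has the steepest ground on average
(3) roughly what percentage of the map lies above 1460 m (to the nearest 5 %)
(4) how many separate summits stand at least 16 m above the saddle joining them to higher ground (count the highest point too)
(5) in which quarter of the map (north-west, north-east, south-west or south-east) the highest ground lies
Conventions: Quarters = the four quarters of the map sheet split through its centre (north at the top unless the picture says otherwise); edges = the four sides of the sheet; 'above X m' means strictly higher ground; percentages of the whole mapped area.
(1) On average the western half of the map is the higher ground.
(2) The north-east quarter is the steepest part of the map.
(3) Roughly 55 % of the ground is higher than 1460 m.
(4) There are 5 summits with 16 m or more of prominence.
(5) The highest point lies in the south-west quarter of the map.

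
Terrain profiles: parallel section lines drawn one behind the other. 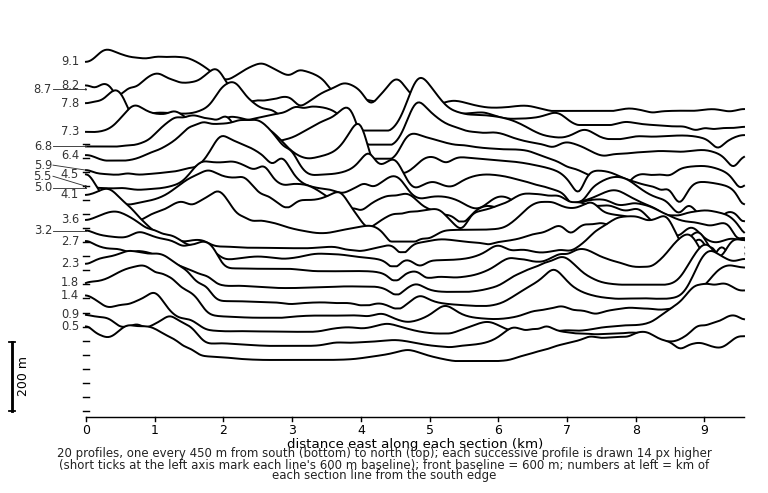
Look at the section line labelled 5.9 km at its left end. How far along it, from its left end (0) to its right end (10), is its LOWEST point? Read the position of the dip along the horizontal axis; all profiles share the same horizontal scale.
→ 10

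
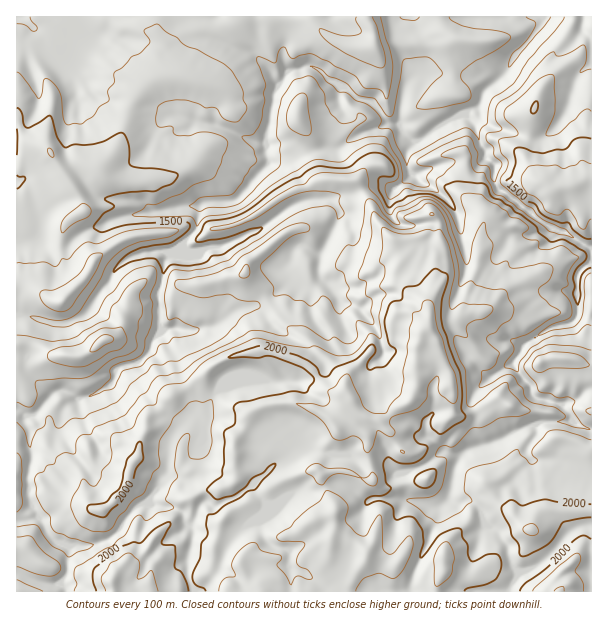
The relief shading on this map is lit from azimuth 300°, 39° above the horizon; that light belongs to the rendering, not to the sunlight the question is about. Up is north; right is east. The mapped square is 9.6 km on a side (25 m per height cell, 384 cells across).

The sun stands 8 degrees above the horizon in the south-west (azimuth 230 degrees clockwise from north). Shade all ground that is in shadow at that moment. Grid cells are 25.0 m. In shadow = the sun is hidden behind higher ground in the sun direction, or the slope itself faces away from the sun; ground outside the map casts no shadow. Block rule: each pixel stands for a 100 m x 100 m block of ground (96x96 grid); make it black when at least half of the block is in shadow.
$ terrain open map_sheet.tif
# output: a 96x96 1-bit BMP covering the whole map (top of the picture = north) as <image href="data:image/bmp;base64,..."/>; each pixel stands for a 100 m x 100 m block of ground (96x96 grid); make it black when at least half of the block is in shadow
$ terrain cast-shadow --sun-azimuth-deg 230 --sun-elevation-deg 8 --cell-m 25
<image width="96" height="96" href="data:image/bmp;base64,Qk2+BAAAAAAAAD4AAAAoAAAAYAAAAGAAAAABAAEAAAAAAIAEAAATCwAAEwsAAAIAAAAAAAAA////AAAAAAB/AMHYAAAAAAEAAB//AMHcDAAAAAAAAB/wAOP8GAwAAEAAAB8BgGH8ABwAAGDgYA8DgA38AAwAAGDwYAcP4J78AAAAGHD44Acf+b/8AHwAHHj94Ac////8YPgAPjn/4AP/+H/8IeAAbj3/wAP/4A/+AcAB7z//gAP/gA/+AOAD7z//g+D/AM98AAAH5///g+A+Ac58AAAD5///i+BwAGf4wAAD5///GeBgDnMAkAAH///+Hf/gDnAAAYAH///wP//gHnAAAQAP8//wv//kHg4QAAAPzuPwv3/sGB8AAAAHDwfgAB/oGB8ABgAAT4/DgAHgEA8ABgA/39/HgADwIAcABgB/34/jhADwZAeAAAA/ng/wDADwzAfABgAfHH/+DAD3jAfABwAAHP5/BAH3HAfABwAAGP48BAf/GEPgDwAAGfwOBn/7MuPgAAAAM/wAB//4N+PgAAAAB/gAAf/yc+PAAAAAPAB4AD4BcEMAAAAwfAB4D/gR/AIAB4HwfAB8P/gZ/QQQD//g/Bh+f/gdx4AwB//B/Bx//8AQAQBwAf/Z/Bx//wAAAQD4AH/5/Bz//wAAA7n4AAAx/Az//AAAAf38AABz/AD/+AAAAA/8gAD//hD/+AMAAAf/8Af/3hn//f8H8A7//3//3gH///9/8D7P////3AP/////8f+/////3AP////////8f///2Af////////AA///8Af///8////AAP//8Af///8Af3/AAH//8Af///8Afh/AAB//8ef///4A/h/AAA//4c////4A/g/gAA//wA////4GfgfgAB//wAP///8PHwPgAHj/gAH///8PDwf/gfh/AAP///8Ph4//8fx/AAP/////B9//+/xgAAP////+B///+/xgAAP////8B/////zwAAP///84j/H//5wwAAH///8A34A//4AgAAn///8Af/AOH8AwA+H///8AD//+A8B5B/////8AB///8Gf8B/////8AB////AP8D+P///8ADn///gH8D/f///8AH////wD8H/////8AH////4A8H/////8AP4D//8AIP/////8AOAAf//4AP/////8AcAAP//8Af/////8AcOAB//+///////8A4PjAf///+/////8BwP3gP/////////0DwH/gD+f///////8D/H/AB/A///////8H/H8AH/AP//////8H/j8Af+AH//////8H/j8J/+Bx//////9H/j+D+OD4//////9n/h+YQOD8P/////9z/w/AAeH+P/////9z/wOAAeH+////8f97/wAAA/H/+///8f/7/wAAA/H/8///8f/7/gAAB/j/g///+f///gAAD/n/g///+P///AAAH///A///+P///AAAH///A/f/+P//+AAAP//8B/H/+H//+AAAP/gAB/A/+H9/4AAAP9gAB/AD+B8PAAAAfwAAD/AAfAcAAAAAAAAAD/gAHgMAAAAAAAAAD/g//gcAAAAAAAAAD/j//wYAAAAAAAAQH/3//waAAAAAAAAQH////wY="/>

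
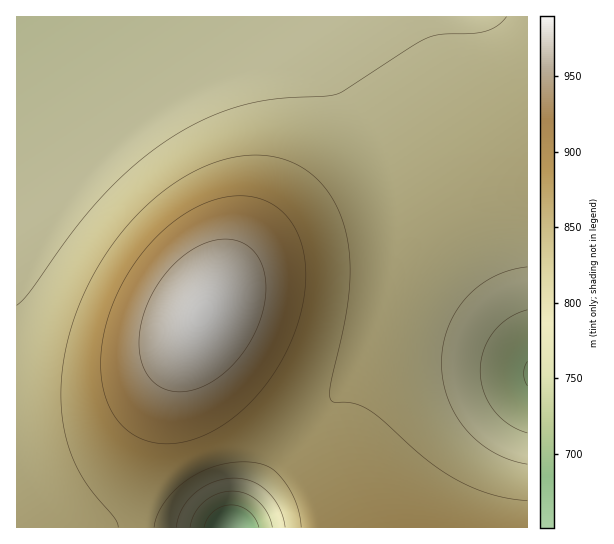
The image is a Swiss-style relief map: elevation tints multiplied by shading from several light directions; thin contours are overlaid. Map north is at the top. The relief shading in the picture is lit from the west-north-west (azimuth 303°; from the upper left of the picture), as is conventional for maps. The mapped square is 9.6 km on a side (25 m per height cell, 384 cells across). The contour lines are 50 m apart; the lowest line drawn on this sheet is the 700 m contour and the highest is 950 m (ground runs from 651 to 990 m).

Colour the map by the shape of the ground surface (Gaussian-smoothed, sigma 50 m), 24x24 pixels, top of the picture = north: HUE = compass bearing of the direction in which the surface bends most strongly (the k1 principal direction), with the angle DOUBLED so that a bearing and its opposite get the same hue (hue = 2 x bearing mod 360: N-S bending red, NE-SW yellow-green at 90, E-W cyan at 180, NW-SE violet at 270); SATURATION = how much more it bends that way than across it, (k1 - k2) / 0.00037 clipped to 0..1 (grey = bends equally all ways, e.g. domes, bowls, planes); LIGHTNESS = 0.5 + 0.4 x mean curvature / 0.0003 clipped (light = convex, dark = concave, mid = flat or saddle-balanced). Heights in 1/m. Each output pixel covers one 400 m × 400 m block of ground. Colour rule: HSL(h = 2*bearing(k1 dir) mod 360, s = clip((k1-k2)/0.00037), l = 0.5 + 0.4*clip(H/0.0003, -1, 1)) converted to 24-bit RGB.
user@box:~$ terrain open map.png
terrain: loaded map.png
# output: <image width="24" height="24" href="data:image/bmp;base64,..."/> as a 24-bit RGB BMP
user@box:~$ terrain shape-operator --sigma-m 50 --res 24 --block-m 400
<image width="24" height="24" href="data:image/bmp;base64,Qk32BgAAAAAAADYAAAAoAAAAGAAAABgAAAABABgAAAAAAMAGAAATCwAAEwsAAAAAAAAAAAAAgH9/gXx+hXFyiHRtiXxsi4dq/sdM/5MIbDMdIBMeFBkfIVgnWOcQsv9gipV4f4F/foN/fYWAfIiCeouFeI+LdpCSdIuUcoKWgXyAhm58iW10i29tjXltjYNs2INY/z45uhtgSSJoGkdrFbqTNP9kbe1lf4N+foJ+fYR+fId+eouAd5CEdJSKcZeUb5GZbIOZhXGFiWyCjG16j21ykXRukX9umoRr7V+Q90DiYx7qB3X5J//8V/++dpyAf4F/f4N+fYZ9e4p7eI98dJR+cJiEbJmOaZiZZ4WYgWqIi2uJj22Ckm95lHBxlHtxlIZymIZxwW3GfmTiVJbuSNngVp+DdoR8gIJ+gIR9f4h8fI15d5J1cZd1bJl5aJmBZZWMZIWPe2iKiGqNkG2Kk3CClnN6l3h1l4N2lY12jZJ0eo9wao9tYo5xXI11XYt6eYR9gYV9gYl7gI94fZVzdpluaplpZZVuY4t3YoGAdGaKgGqNj26RlHKKl3aCmnh7moB6mIl7lJF6hZB4cY9xaI52YI56W419Yop/gYZ8hYt6hpB3hpZygplseZhmbY9jYoFjYHNqa2SLd2iOh26RlHSRmHiJm3uCnX19m4Z+l4x/kJF/fY56cI58Zo6AX46DW42Ebol9iYt6jpF2kZdxkZprjJZmgItjcXphZGpfYmOLbWeNfG2QjXWSlnqPm36JnoCDnoOBm4mDlY2EiI2CeoyDbo2HZI6KXo2KYIuHiIp4kY52l5FxmpJrloxli4BjenBha2NfX2mLZGiNcGyPg3WQlHyTmYCNnoKIoIOFn4aFmYmGkIuHg4qIdouMaoqNYoiNX4eLcIiAkId2loZymYJsmHlmj21jgWFjc2BqXXCLYW+NaXCOdnSPin2QloKPnISLoIWIoYaGnYaHloeIjYaNfYOLcIKNZ4CNYn+LaH6HjoB4lX1zmXZumWpplGVui2N3gWGAX3eKXnaNZneOcHmOfXyNkYSQmIaLn4aJoYaIoIaIm4aKk4WOhYCOdXqNa3iNZHaMY3WJinZ7knd1l3F0mWx4mWiBlWWMhGOPaX2HW32NYX+Oa4GOeIOMhYSLkoeJm4aHoIaGoYWHnoSKmIOOkH+SfnePbm+OZm6NY22LdnCIj3h7lHR+l3CEmWyOl2mZhGaYeICCWoOMXYWNZoiOcYuNf4uJjYuHloqGnYiFoISEn4KHm4GLln6RiXiReG+QamiOY2WMbWuJi3qAkHeElHSKl3GUkG6Zg2yZf4CAZYaIWouNYI6Mao6IdoyEgoyAko6DmYuDnoWCn4CCnH6HmHuNk3eUg3CRdGmPaWSNa2iJiHyCi3qFj3iLkHWSinOUgXKWf4CAeIKCWouIXI2FY46CbY59d415ipB+lY5/moh/nYB9nHuAmXmHlXWOjHCSfWqPcWWNbmiJhX2Dh3yFinqKiXmNhXiPgHeQgIB/f4CAbYaBWoyAXo18Zo53bo5yf492kZN6l4t6moN6mnl4mHZ/lXOHkm+PhmuPeWeMdGqIg36ChH2EhX2GhHyIg3uJf3qKgIB/f4CAfoCAZYh9W4x3YI1yZ45tdY9uh5FzlJB1loZ2l3x1lnN3lHF/kW6HjGuOgGiLem+GgX+Bgn6Cgn6Dgn2EgX2Ff32GgH9/gH9/f4B/fYB/Y4l2XYxuYo1obI5nfY9sjpFvk4pxlH9xlHRxkm92kG1/jGuHhWqJf3aDgH+AgX+BgX+BgH+CgH6Cf36DgH9/gH9/gH9/f4B/fIF+ZohxX4tmZoxjdY1nhI9rkI5tkYNukXhuj25ujW13imx/h22FgH6AgH+AgH+AgH+AgH+BgH+Bf3+BgH9/gH9/gH9/gH9/f4B/foB/boVxY4pibotkfIxniIxqjYZrjXxsjHJtim1xh215gnl/gH+AgH+AgH+AgH+AgH+Af3+Af3+AgH9/gH9/gH9/gH9/gH9/f4B/f4B/eoJ5coZsdolngIloiYlqiX9riHZthnBvgnl8gH9/gH+AgH+AgH+Af4CAf4CAf4CBf3+BgH9/gH9/gH9/gH9/gH9/gH9/gH+Af4B/f4B/foF8f4J3goN1g4B2gn55gH9+gH9/gH+AgH+Af4CAf4CAf4KCfoGEfX2EgX2DgH+AgH9/gH9/gH9/gH9/gH+AgH+AgH+AgH+AgH+AgIB/gIB/gIB/gH+AgH+AgH+Af4CAf4CAf4GAfoWEe4iLeX6NgXeKhnmCgIB/gH9/gH9/gH9/gH+AgH+AgH+AgH+AgH+AgH+AgH+AgH+AgH+AgH+Af4CAf4CAf4CAf4GAfImFd5mXcIyieGiclGmNjHV2"/>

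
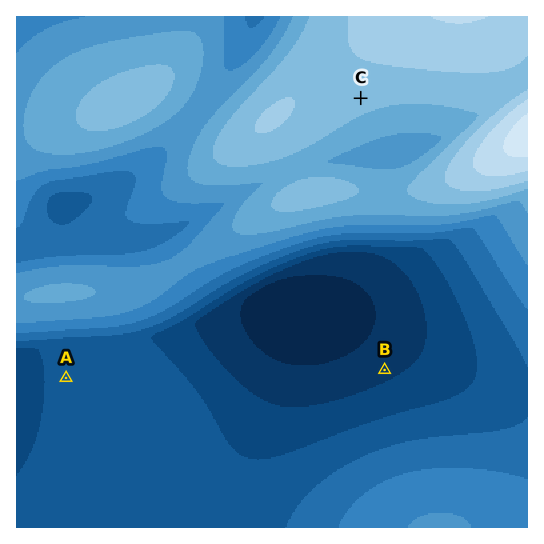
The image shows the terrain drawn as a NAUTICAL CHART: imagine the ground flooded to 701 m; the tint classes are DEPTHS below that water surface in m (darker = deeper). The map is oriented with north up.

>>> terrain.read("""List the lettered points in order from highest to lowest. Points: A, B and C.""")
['C', 'A', 'B']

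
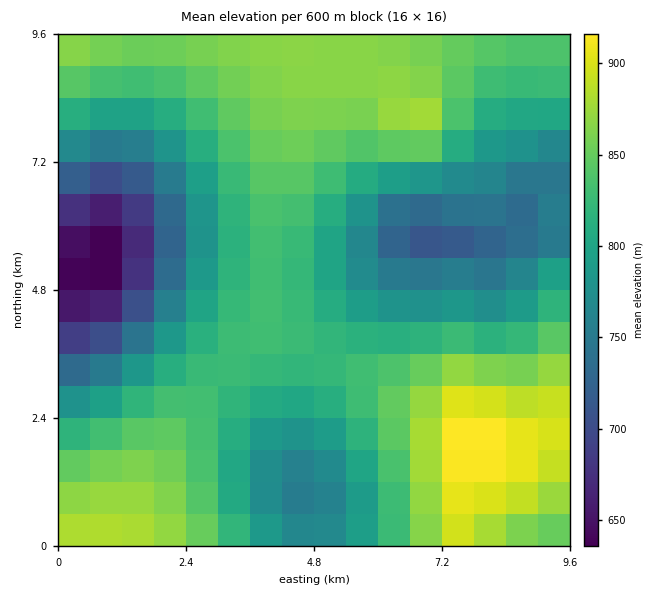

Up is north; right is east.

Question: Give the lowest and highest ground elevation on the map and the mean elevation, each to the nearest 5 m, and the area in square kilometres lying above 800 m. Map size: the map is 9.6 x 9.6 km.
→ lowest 625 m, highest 920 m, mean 810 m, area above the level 59.5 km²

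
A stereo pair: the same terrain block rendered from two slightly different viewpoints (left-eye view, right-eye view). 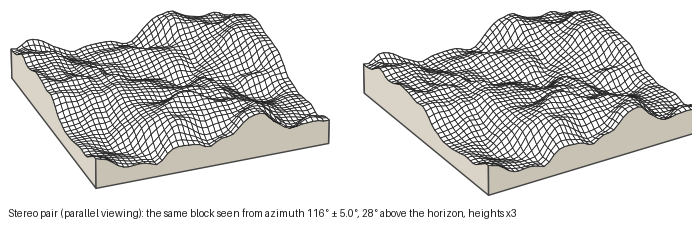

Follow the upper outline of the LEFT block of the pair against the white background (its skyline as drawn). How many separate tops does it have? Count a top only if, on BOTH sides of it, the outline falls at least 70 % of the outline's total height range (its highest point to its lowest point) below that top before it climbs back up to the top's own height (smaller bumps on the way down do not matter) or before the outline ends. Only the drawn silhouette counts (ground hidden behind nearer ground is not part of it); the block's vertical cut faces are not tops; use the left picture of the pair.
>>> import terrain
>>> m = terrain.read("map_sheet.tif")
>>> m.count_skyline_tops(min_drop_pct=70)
0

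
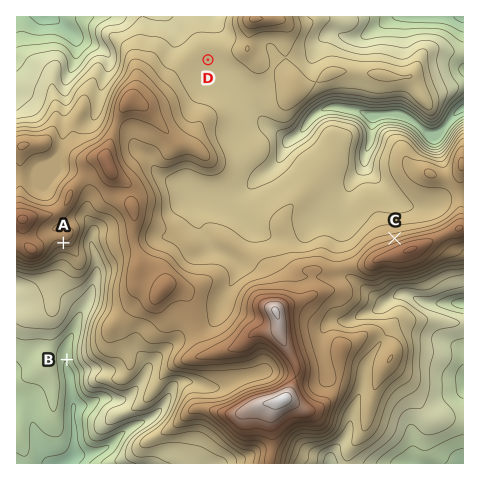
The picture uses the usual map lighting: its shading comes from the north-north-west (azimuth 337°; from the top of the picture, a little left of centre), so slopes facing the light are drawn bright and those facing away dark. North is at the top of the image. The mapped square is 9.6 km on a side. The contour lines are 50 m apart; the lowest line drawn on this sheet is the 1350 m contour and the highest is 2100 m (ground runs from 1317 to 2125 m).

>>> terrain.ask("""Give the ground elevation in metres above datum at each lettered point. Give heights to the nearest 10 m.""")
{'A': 1830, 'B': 1400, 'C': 1840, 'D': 1670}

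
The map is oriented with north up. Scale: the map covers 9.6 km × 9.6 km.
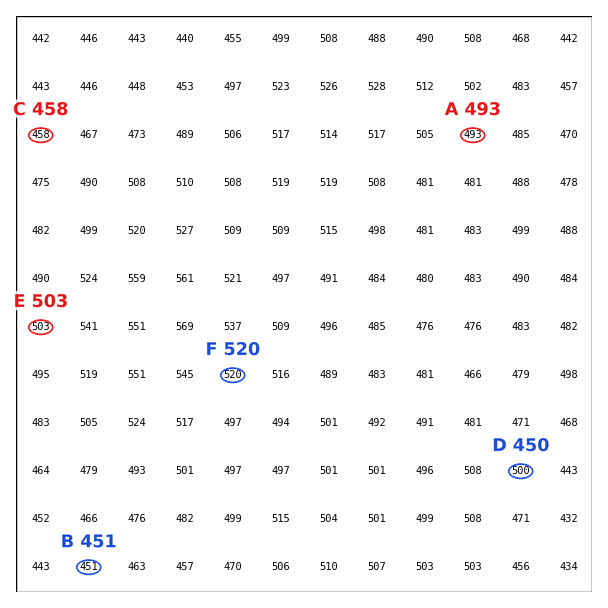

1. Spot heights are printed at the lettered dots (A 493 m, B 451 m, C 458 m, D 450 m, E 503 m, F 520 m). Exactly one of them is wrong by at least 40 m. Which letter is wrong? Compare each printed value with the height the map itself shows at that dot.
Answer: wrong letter D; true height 500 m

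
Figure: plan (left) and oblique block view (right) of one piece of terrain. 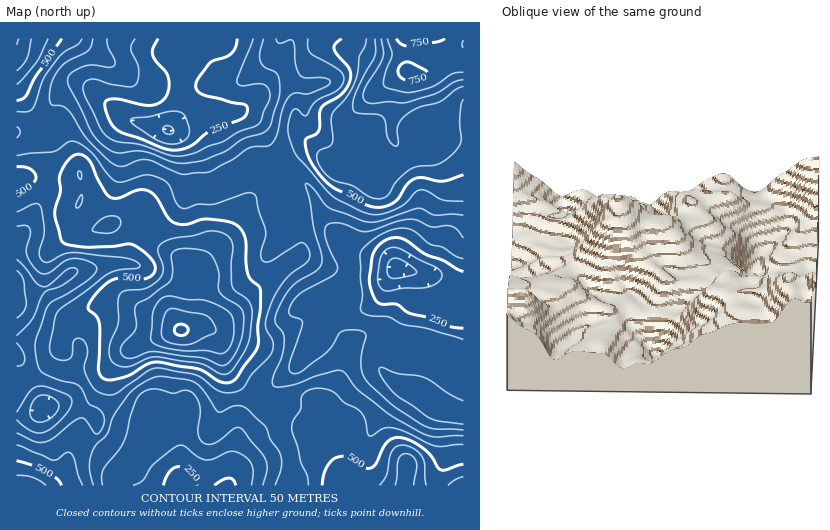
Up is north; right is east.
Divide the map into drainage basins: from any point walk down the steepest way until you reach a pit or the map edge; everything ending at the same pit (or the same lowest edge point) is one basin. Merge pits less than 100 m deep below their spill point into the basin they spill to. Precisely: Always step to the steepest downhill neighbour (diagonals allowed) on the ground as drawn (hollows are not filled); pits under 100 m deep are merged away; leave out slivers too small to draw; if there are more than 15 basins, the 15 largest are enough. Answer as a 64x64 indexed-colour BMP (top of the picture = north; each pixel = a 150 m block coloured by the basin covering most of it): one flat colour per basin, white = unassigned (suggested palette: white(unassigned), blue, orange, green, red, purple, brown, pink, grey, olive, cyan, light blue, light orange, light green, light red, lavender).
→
<image width="64" height="64" href="data:image/bmp;base64,Qk12CAAAAAAAAHYAAAAoAAAAQAAAAEAAAAABAAQAAAAAAAAIAAATCwAAEwsAABAAAAAAAAAA////ALR3HwAOf/8ALKAsACgn1gC9Z5QAS1aMAMJ34wB/f38AIr28AM++FwDox64AeLv/AIrfmACWmP8A1bDFAFVVVTMzMzMzMzMzMzMzMzMzMzMxERERERERERERERERVVVVMzMzMzMzMzMzMzMzMzMzMzMRERExERERERERERFVVVVTMzMzMzMzMzMzMzMzMzMzMzERMxEREREREREREVVVVVMzMzMzMzMzMzMzMzMzMzMzMzMzERERERERERERVVVVVTMzMzMzMzMzMzMzMzMzMzMzMzMRERERERERERFVVVVVMzMzMzMzMzMzMzMzMzMzMzMzMREREREREREREVVVVVVTMzMzMzMzMzMzMzMzMzMzMzMxERERERERERERVVVVVVVVMzMzMzMzMzMzMzMzMzMzMxERERERERERERFVVVVVVVVTMzMzMzMzMzMzMzMzMzEREREREREREREREVVVVVVVVVMzMzMzMzMzMzMzMzMzERERERERERERERERVVVVVVVVUzMzMzMzMzMzMzMzMxERERERERERERERERFVVVVVVVVTMzMzMzMzMzMzMzEREREREREREREREREREVVVVVVVVVMzMzMzMzMzMzMzERERERERERERERERERERVVVVVVVVUzMzMzMzMzMzMzERERERERERERERERERERFVVVVVVVVTMzMzMzMzMzMzEREREREREREREREREREREURVVVVVVVMzMzMzMzMzMzERERERERERERERERERERERREVVVVVVVTMzMzMzMzMzERERERERERERERERERERERFEREVVVVEVMzMzMzMzMzMREREREREREREREREREREREURERVURERETMzMzMzMzMxERERERERERERERERERERERREREURERERETMzMzMzMxERERERERERERERERERERERFEREQREREREREzMzMzMzEREREREREREREREREREREREURERBERERERERETMzMzMRERERERERERERERERERERERREREQREREREREREUMzERERERERERERERERERERERERFEREREEREREREREURBEREREREREREREREREREREREREURERERBEREREREUREQRERERERERERERERERERERERERRERERERBERERRERERBERERERERERERERERERERERERFEREREREREREREREREEREREREREREREREREREREREREUREREREREREREREREQRERERERERERERERERERERERERRERERERERERERERERBERERERERERERERERERERERERFEREREREREREREREREEREREREREREREREREREREREREUREREREREREREREREIRERERERERERERERERERERERERREREREREREREREREQiERERERERERERERERERERERERFEREREREREREREREIiIREREREREREREREREREREREREUREREREREREREREIiIiERERERERERERERERERERERERRERERERERERERCIiIiIhERERERERERERERERERERERFERERERERERERCIiIiIiIREREREREREREREREREREREURERERERERERCIiIiIiIiERERERERERERERERERERERREREREQiIkQiIiIiIiIiIhERERERERERERERERERERFEREREQiIiIiIiIiIiIiIiEREREREREREREREREREREURERERCIiIiIiIiIiIiIiIhERERERERERERERERERERREREREIiIiIiIiIiIiIiIiERERERERERERERERERERFEREREQiIiIiIiIiIiIiIiIhEREREREREREREREREREURERERCIiIiIiIiIiIiIiIiIiERERERERERERERERERREREREIiIiIiIiIiIiIiIiIiIhEREREREREREREREREREiIiIiIiIiIiIiIiIiIiIiIiERERERERERERERERERERIiIiIiIiIiIiIiIiIiIiIiIhEREREREREREREREREREiIiIiIiIiIiIiIiIiIiIiIiIRESIhERERERERERERESIiIiIiIiIiIiIiIiIiIiIiIiESIiIRERERERERERERIiIiIiIiIiIiIiIiIiIiIiIiIiIiIhEREREREREREREiIiIiIiIiIiIiIiIiIiIiIiIiIiIiERERERERERERESIiIiIiIiIiIiIiIiIiIiIiIiIiIiERERERERERERESIiIiIiIiIiIiIiIiIiIiIiIiIiIiIRERERERERERERIiIiIiIiIiIiIiIiIiIiIiIiIiIiIiERERERERERERIiIiIiIiIiIiIiIiIiIiIiIiIiIiIiIREREREREREREiIiIiIiIiIiIiIiIiIiIiIiIiIiIiIiEREREREREREiIiIiIiIiIiIiIiIiIiIiIiIiIiIiIiIhEREREREREiIiIiIiIiIiIiIiIiIiIiIiIiIiIiIiIiIhERERERESIiIiIiIiIiIiIiIiIiIiIiIiIiIiIiIiIiIRERERERIiIiIiIiIiIiIiIiIiIiIiIiIiIiIiIiIiIiIREREREiIiIiIiIiIiIiIiIiIiIiIiIiIiIiIiIiIiIiERERESIiIiIiIiIiIiIiIiIiIiIiIiIiIiIiIiIiIiIRERERIiIiIiIiIiIiIiIiIiIiIiIiIiIiIiIiIiIiIhEREREiIiIiIiIiIiIiIiIiIiIiIiIiIiIiIiIiIiIiERERESIiIiIiIiIiIiIiIiIiIiIiIiIiIiIiIiIiIiIRERER"/>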